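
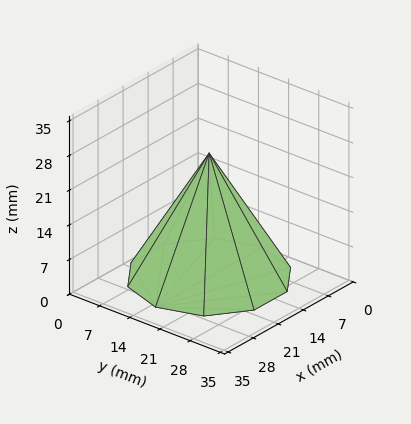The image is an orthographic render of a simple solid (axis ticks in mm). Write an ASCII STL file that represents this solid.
Reading the render: the shape is a regular 10-sided pyramid, base circumscribed radius ≈ 15 mm, apex at z ≈ 25 mm (dimensions read to the nearest mm from the axis ticks). For the STL, each face is triangulated and given an outward normal.

solid part
  facet normal 0.0000 0.0000 -1.0000
    outer loop
      vertex 19.64 29.27 0.00
      vertex 27.14 23.82 0.00
      vertex 30.00 15.00 0.00
    endloop
  endfacet
  facet normal 0.0000 0.0000 -1.0000
    outer loop
      vertex 10.36 29.27 0.00
      vertex 19.64 29.27 0.00
      vertex 30.00 15.00 0.00
    endloop
  endfacet
  facet normal 0.0000 0.0000 -1.0000
    outer loop
      vertex 2.86 23.82 0.00
      vertex 10.36 29.27 0.00
      vertex 30.00 15.00 0.00
    endloop
  endfacet
  facet normal 0.0000 0.0000 -1.0000
    outer loop
      vertex 0.00 15.00 0.00
      vertex 2.86 23.82 0.00
      vertex 30.00 15.00 0.00
    endloop
  endfacet
  facet normal 0.0000 0.0000 -1.0000
    outer loop
      vertex 2.86 6.18 0.00
      vertex 0.00 15.00 0.00
      vertex 30.00 15.00 0.00
    endloop
  endfacet
  facet normal 0.0000 0.0000 -1.0000
    outer loop
      vertex 10.36 0.73 0.00
      vertex 2.86 6.18 0.00
      vertex 30.00 15.00 0.00
    endloop
  endfacet
  facet normal 0.0000 0.0000 -1.0000
    outer loop
      vertex 19.64 0.73 0.00
      vertex 10.36 0.73 0.00
      vertex 30.00 15.00 0.00
    endloop
  endfacet
  facet normal 0.0000 0.0000 -1.0000
    outer loop
      vertex 27.14 6.18 0.00
      vertex 19.64 0.73 0.00
      vertex 30.00 15.00 0.00
    endloop
  endfacet
  facet normal 0.8262 0.2679 0.4957
    outer loop
      vertex 30.00 15.00 0.00
      vertex 27.14 23.82 0.00
      vertex 15.00 15.00 25.00
    endloop
  endfacet
  facet normal 0.5105 0.7026 0.4958
    outer loop
      vertex 27.14 23.82 0.00
      vertex 19.64 29.27 0.00
      vertex 15.00 15.00 25.00
    endloop
  endfacet
  facet normal 0.0000 0.8685 0.4957
    outer loop
      vertex 19.64 29.27 0.00
      vertex 10.36 29.27 0.00
      vertex 15.00 15.00 25.00
    endloop
  endfacet
  facet normal -0.5105 0.7026 0.4958
    outer loop
      vertex 10.36 29.27 0.00
      vertex 2.86 23.82 0.00
      vertex 15.00 15.00 25.00
    endloop
  endfacet
  facet normal -0.8262 0.2679 0.4957
    outer loop
      vertex 2.86 23.82 0.00
      vertex 0.00 15.00 0.00
      vertex 15.00 15.00 25.00
    endloop
  endfacet
  facet normal -0.8262 -0.2679 0.4957
    outer loop
      vertex 0.00 15.00 0.00
      vertex 2.86 6.18 0.00
      vertex 15.00 15.00 25.00
    endloop
  endfacet
  facet normal -0.5105 -0.7026 0.4958
    outer loop
      vertex 2.86 6.18 0.00
      vertex 10.36 0.73 0.00
      vertex 15.00 15.00 25.00
    endloop
  endfacet
  facet normal 0.0000 -0.8685 0.4957
    outer loop
      vertex 10.36 0.73 0.00
      vertex 19.64 0.73 0.00
      vertex 15.00 15.00 25.00
    endloop
  endfacet
  facet normal 0.5105 -0.7026 0.4958
    outer loop
      vertex 19.64 0.73 0.00
      vertex 27.14 6.18 0.00
      vertex 15.00 15.00 25.00
    endloop
  endfacet
  facet normal 0.8262 -0.2679 0.4957
    outer loop
      vertex 27.14 6.18 0.00
      vertex 30.00 15.00 0.00
      vertex 15.00 15.00 25.00
    endloop
  endfacet
endsolid part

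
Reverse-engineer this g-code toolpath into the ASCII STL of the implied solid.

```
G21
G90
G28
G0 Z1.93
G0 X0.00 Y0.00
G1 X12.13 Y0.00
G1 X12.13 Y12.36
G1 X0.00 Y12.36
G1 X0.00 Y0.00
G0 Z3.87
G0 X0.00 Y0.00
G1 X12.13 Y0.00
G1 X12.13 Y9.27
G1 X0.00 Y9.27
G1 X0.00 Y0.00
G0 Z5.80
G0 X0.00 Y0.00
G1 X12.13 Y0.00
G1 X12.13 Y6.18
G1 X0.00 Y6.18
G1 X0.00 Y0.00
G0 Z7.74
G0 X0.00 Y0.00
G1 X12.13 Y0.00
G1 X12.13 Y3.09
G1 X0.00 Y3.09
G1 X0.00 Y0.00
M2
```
solid part
  facet normal 0.0000 0.0000 -1.0000
    outer loop
      vertex 12.13 15.45 0.00
      vertex 12.13 0.00 0.00
      vertex 0.00 0.00 0.00
    endloop
  endfacet
  facet normal 0.0000 0.0000 -1.0000
    outer loop
      vertex 0.00 15.45 0.00
      vertex 12.13 15.45 0.00
      vertex 0.00 0.00 0.00
    endloop
  endfacet
  facet normal 0.0000 -1.0000 0.0000
    outer loop
      vertex 0.00 0.00 0.00
      vertex 12.13 0.00 0.00
      vertex 12.13 0.00 9.67
    endloop
  endfacet
  facet normal 0.0000 -1.0000 0.0000
    outer loop
      vertex 0.00 0.00 0.00
      vertex 12.13 0.00 9.67
      vertex 0.00 0.00 9.67
    endloop
  endfacet
  facet normal 0.0000 0.5305 0.8477
    outer loop
      vertex 0.00 0.00 9.67
      vertex 12.13 0.00 9.67
      vertex 12.13 15.45 0.00
    endloop
  endfacet
  facet normal 0.0000 0.5305 0.8477
    outer loop
      vertex 0.00 0.00 9.67
      vertex 12.13 15.45 0.00
      vertex 0.00 15.45 0.00
    endloop
  endfacet
  facet normal -1.0000 0.0000 0.0000
    outer loop
      vertex 0.00 0.00 9.67
      vertex 0.00 15.45 0.00
      vertex 0.00 0.00 0.00
    endloop
  endfacet
  facet normal 1.0000 0.0000 0.0000
    outer loop
      vertex 12.13 0.00 0.00
      vertex 12.13 15.45 0.00
      vertex 12.13 0.00 9.67
    endloop
  endfacet
endsolid part

The G0 Z moves step by Δz≈1.93 mm. The G1 loops shrink linearly with z, so the solid tapers from its base footprint up to z≈9.67. Closing with a flat bottom cap and the tapered top and triangulating gives 8 facets — a wedge (ramp): 12.1 × 15.4 mm base, rising to 9.67 mm along the y=0 edge and sloping linearly to z=0 at y=15.4.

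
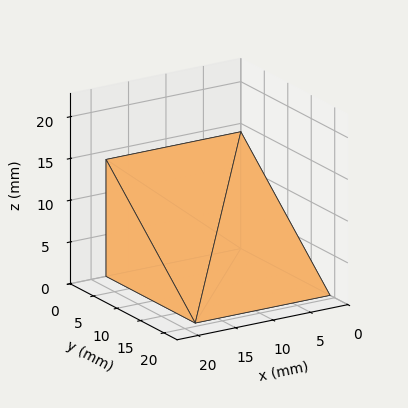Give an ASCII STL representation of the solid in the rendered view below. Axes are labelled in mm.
Reading the render: the shape is a wedge (ramp): 18 × 19 mm base, rising to 14 mm along the y=0 edge and sloping linearly to z=0 at y=19 (dimensions read to the nearest mm from the axis ticks). For the STL, each face is triangulated and given an outward normal.

solid part
  facet normal 0.0000 0.0000 -1.0000
    outer loop
      vertex 18.00 19.00 0.00
      vertex 18.00 0.00 0.00
      vertex 0.00 0.00 0.00
    endloop
  endfacet
  facet normal 0.0000 0.0000 -1.0000
    outer loop
      vertex 0.00 19.00 0.00
      vertex 18.00 19.00 0.00
      vertex 0.00 0.00 0.00
    endloop
  endfacet
  facet normal 0.0000 -1.0000 0.0000
    outer loop
      vertex 0.00 0.00 0.00
      vertex 18.00 0.00 0.00
      vertex 18.00 0.00 14.00
    endloop
  endfacet
  facet normal 0.0000 -1.0000 0.0000
    outer loop
      vertex 0.00 0.00 0.00
      vertex 18.00 0.00 14.00
      vertex 0.00 0.00 14.00
    endloop
  endfacet
  facet normal 0.0000 0.5932 0.8051
    outer loop
      vertex 0.00 0.00 14.00
      vertex 18.00 0.00 14.00
      vertex 18.00 19.00 0.00
    endloop
  endfacet
  facet normal 0.0000 0.5932 0.8051
    outer loop
      vertex 0.00 0.00 14.00
      vertex 18.00 19.00 0.00
      vertex 0.00 19.00 0.00
    endloop
  endfacet
  facet normal -1.0000 0.0000 0.0000
    outer loop
      vertex 0.00 0.00 14.00
      vertex 0.00 19.00 0.00
      vertex 0.00 0.00 0.00
    endloop
  endfacet
  facet normal 1.0000 0.0000 0.0000
    outer loop
      vertex 18.00 0.00 0.00
      vertex 18.00 19.00 0.00
      vertex 18.00 0.00 14.00
    endloop
  endfacet
endsolid part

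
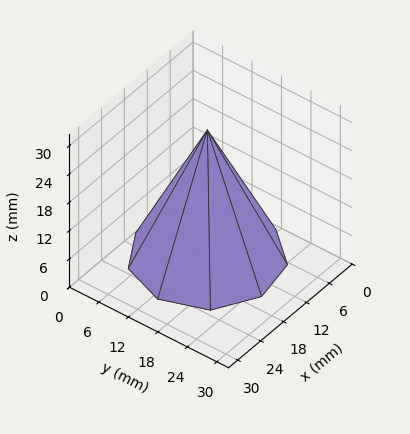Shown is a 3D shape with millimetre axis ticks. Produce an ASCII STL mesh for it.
Reading the render: the shape is a regular 9-sided pyramid, base circumscribed radius ≈ 13 mm, apex at z ≈ 27 mm (dimensions read to the nearest mm from the axis ticks). For the STL, each face is triangulated and given an outward normal.

solid part
  facet normal 0.0000 0.0000 -1.0000
    outer loop
      vertex 15.26 25.80 0.00
      vertex 22.96 21.36 0.00
      vertex 26.00 13.00 0.00
    endloop
  endfacet
  facet normal 0.0000 0.0000 -1.0000
    outer loop
      vertex 6.50 24.26 0.00
      vertex 15.26 25.80 0.00
      vertex 26.00 13.00 0.00
    endloop
  endfacet
  facet normal 0.0000 0.0000 -1.0000
    outer loop
      vertex 0.78 17.45 0.00
      vertex 6.50 24.26 0.00
      vertex 26.00 13.00 0.00
    endloop
  endfacet
  facet normal 0.0000 0.0000 -1.0000
    outer loop
      vertex 0.78 8.55 0.00
      vertex 0.78 17.45 0.00
      vertex 26.00 13.00 0.00
    endloop
  endfacet
  facet normal 0.0000 0.0000 -1.0000
    outer loop
      vertex 6.50 1.74 0.00
      vertex 0.78 8.55 0.00
      vertex 26.00 13.00 0.00
    endloop
  endfacet
  facet normal 0.0000 0.0000 -1.0000
    outer loop
      vertex 15.26 0.20 0.00
      vertex 6.50 1.74 0.00
      vertex 26.00 13.00 0.00
    endloop
  endfacet
  facet normal 0.0000 0.0000 -1.0000
    outer loop
      vertex 22.96 4.64 0.00
      vertex 15.26 0.20 0.00
      vertex 26.00 13.00 0.00
    endloop
  endfacet
  facet normal 0.8562 0.3114 0.4123
    outer loop
      vertex 26.00 13.00 0.00
      vertex 22.96 21.36 0.00
      vertex 13.00 13.00 27.00
    endloop
  endfacet
  facet normal 0.4551 0.7893 0.4123
    outer loop
      vertex 22.96 21.36 0.00
      vertex 15.26 25.80 0.00
      vertex 13.00 13.00 27.00
    endloop
  endfacet
  facet normal -0.1578 0.8973 0.4122
    outer loop
      vertex 15.26 25.80 0.00
      vertex 6.50 24.26 0.00
      vertex 13.00 13.00 27.00
    endloop
  endfacet
  facet normal -0.6976 0.5860 0.4123
    outer loop
      vertex 6.50 24.26 0.00
      vertex 0.78 17.45 0.00
      vertex 13.00 13.00 27.00
    endloop
  endfacet
  facet normal -0.9110 0.0000 0.4123
    outer loop
      vertex 0.78 17.45 0.00
      vertex 0.78 8.55 0.00
      vertex 13.00 13.00 27.00
    endloop
  endfacet
  facet normal -0.6976 -0.5860 0.4123
    outer loop
      vertex 0.78 8.55 0.00
      vertex 6.50 1.74 0.00
      vertex 13.00 13.00 27.00
    endloop
  endfacet
  facet normal -0.1578 -0.8973 0.4122
    outer loop
      vertex 6.50 1.74 0.00
      vertex 15.26 0.20 0.00
      vertex 13.00 13.00 27.00
    endloop
  endfacet
  facet normal 0.4551 -0.7893 0.4123
    outer loop
      vertex 15.26 0.20 0.00
      vertex 22.96 4.64 0.00
      vertex 13.00 13.00 27.00
    endloop
  endfacet
  facet normal 0.8562 -0.3114 0.4123
    outer loop
      vertex 22.96 4.64 0.00
      vertex 26.00 13.00 0.00
      vertex 13.00 13.00 27.00
    endloop
  endfacet
endsolid part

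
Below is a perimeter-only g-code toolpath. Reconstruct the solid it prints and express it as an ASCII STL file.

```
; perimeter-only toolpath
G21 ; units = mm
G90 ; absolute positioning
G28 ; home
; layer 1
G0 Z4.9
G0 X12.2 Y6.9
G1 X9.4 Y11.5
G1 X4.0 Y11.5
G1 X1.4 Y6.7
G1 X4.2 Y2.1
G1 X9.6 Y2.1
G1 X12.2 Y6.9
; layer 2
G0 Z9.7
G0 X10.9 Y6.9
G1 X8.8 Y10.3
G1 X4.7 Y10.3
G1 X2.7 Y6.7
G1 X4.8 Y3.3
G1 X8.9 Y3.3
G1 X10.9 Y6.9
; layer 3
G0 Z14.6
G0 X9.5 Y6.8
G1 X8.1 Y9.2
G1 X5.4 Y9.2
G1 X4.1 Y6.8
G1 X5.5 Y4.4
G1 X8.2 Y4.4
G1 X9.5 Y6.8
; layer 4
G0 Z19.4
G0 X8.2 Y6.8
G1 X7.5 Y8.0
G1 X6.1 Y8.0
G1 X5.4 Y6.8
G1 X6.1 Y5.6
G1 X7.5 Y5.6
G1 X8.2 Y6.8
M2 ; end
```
solid part
  facet normal 0.0000 0.0000 -1.0000
    outer loop
      vertex 3.3 12.7 0.0
      vertex 10.1 12.7 0.0
      vertex 13.6 6.9 0.0
    endloop
  endfacet
  facet normal 0.0000 0.0000 -1.0000
    outer loop
      vertex 0.0 6.7 0.0
      vertex 3.3 12.7 0.0
      vertex 13.6 6.9 0.0
    endloop
  endfacet
  facet normal 0.0000 0.0000 -1.0000
    outer loop
      vertex 3.5 0.9 0.0
      vertex 0.0 6.7 0.0
      vertex 13.6 6.9 0.0
    endloop
  endfacet
  facet normal 0.0000 0.0000 -1.0000
    outer loop
      vertex 10.3 0.9 0.0
      vertex 3.5 0.9 0.0
      vertex 13.6 6.9 0.0
    endloop
  endfacet
  facet normal 0.8322 0.5022 0.2350
    outer loop
      vertex 13.6 6.9 0.0
      vertex 10.1 12.7 0.0
      vertex 6.8 6.8 24.3
    endloop
  endfacet
  facet normal 0.0000 0.9718 0.2359
    outer loop
      vertex 10.1 12.7 0.0
      vertex 3.3 12.7 0.0
      vertex 6.8 6.8 24.3
    endloop
  endfacet
  facet normal -0.8514 0.4683 0.2363
    outer loop
      vertex 3.3 12.7 0.0
      vertex 0.0 6.7 0.0
      vertex 6.8 6.8 24.3
    endloop
  endfacet
  facet normal -0.8322 -0.5022 0.2350
    outer loop
      vertex 0.0 6.7 0.0
      vertex 3.5 0.9 0.0
      vertex 6.8 6.8 24.3
    endloop
  endfacet
  facet normal 0.0000 -0.9718 0.2359
    outer loop
      vertex 3.5 0.9 0.0
      vertex 10.3 0.9 0.0
      vertex 6.8 6.8 24.3
    endloop
  endfacet
  facet normal 0.8514 -0.4683 0.2363
    outer loop
      vertex 10.3 0.9 0.0
      vertex 13.6 6.9 0.0
      vertex 6.8 6.8 24.3
    endloop
  endfacet
endsolid part

The G0 Z moves step by Δz≈4.9 mm. The G1 loops shrink linearly with z, so the solid tapers from its base footprint up to z≈24.3. Closing with a flat bottom cap and the tapered top and triangulating gives 10 facets — a regular 6-sided pyramid, base circumscribed radius ≈ 6.8 mm, apex at z ≈ 24.3 mm.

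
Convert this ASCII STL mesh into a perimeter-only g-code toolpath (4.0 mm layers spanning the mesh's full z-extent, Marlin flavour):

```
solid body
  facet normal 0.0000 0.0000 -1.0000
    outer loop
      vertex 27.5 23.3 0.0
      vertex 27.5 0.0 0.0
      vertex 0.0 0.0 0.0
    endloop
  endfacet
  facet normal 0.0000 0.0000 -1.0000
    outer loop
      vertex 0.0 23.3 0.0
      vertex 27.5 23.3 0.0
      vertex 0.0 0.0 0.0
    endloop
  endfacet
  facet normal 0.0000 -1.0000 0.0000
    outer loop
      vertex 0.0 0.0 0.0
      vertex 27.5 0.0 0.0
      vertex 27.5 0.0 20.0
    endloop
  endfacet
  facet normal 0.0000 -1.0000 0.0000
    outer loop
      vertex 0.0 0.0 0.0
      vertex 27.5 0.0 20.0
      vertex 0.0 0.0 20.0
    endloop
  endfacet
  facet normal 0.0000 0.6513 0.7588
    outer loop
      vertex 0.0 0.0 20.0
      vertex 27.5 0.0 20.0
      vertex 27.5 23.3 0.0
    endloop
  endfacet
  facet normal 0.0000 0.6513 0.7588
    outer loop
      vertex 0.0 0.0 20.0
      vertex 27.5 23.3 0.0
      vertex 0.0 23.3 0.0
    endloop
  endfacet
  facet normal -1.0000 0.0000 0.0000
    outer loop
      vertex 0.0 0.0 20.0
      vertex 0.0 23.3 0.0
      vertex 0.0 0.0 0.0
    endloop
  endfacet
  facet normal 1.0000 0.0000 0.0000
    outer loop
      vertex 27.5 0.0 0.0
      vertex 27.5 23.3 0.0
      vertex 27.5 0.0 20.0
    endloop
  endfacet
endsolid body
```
; perimeter-only toolpath
G21 ; units = mm
G90 ; absolute positioning
G28 ; home
; layer 1
G0 Z4.0
G0 X0.0 Y0.0
G1 X27.5 Y0.0
G1 X27.5 Y18.6
G1 X0.0 Y18.6
G1 X0.0 Y0.0
; layer 2
G0 Z8.0
G0 X0.0 Y0.0
G1 X27.5 Y0.0
G1 X27.5 Y14.0
G1 X0.0 Y14.0
G1 X0.0 Y0.0
; layer 3
G0 Z12.0
G0 X0.0 Y0.0
G1 X27.5 Y0.0
G1 X27.5 Y9.3
G1 X0.0 Y9.3
G1 X0.0 Y0.0
; layer 4
G0 Z16.0
G0 X0.0 Y0.0
G1 X27.5 Y0.0
G1 X27.5 Y4.7
G1 X0.0 Y4.7
G1 X0.0 Y0.0
M2 ; end

The solid is a wedge (ramp): 27.5 × 23.3 mm base, rising to 20 mm along the y=0 edge and sloping linearly to z=0 at y=23.3. Slicing at Δz = 4.0 mm — 5 equal slices spanning the solid's height, so layer i sits at z = i·h/5 — gives 4 non-empty perimeters. Each is a 4-segment closed polygon; G0 lifts to the layer z and rapids to the start vertex, then G1 traces the edges. The cross-section shrinks linearly with z (the slice at the apex is degenerate and omitted).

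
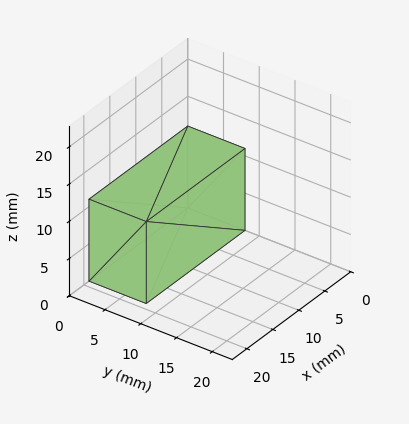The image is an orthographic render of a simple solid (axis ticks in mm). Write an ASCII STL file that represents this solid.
Reading the render: the shape is a rectangular box, roughly 19 × 8 mm footprint and 11 mm tall (dimensions read to the nearest mm from the axis ticks). For the STL, each face is triangulated and given an outward normal.

solid part
  facet normal 0.0000 0.0000 -1.0000
    outer loop
      vertex 19.0 8.0 0.0
      vertex 19.0 0.0 0.0
      vertex 0.0 0.0 0.0
    endloop
  endfacet
  facet normal 0.0000 0.0000 -1.0000
    outer loop
      vertex 0.0 8.0 0.0
      vertex 19.0 8.0 0.0
      vertex 0.0 0.0 0.0
    endloop
  endfacet
  facet normal 0.0000 0.0000 1.0000
    outer loop
      vertex 0.0 0.0 11.0
      vertex 19.0 0.0 11.0
      vertex 19.0 8.0 11.0
    endloop
  endfacet
  facet normal 0.0000 0.0000 1.0000
    outer loop
      vertex 0.0 0.0 11.0
      vertex 19.0 8.0 11.0
      vertex 0.0 8.0 11.0
    endloop
  endfacet
  facet normal 0.0000 -1.0000 0.0000
    outer loop
      vertex 0.0 0.0 0.0
      vertex 19.0 0.0 0.0
      vertex 19.0 0.0 11.0
    endloop
  endfacet
  facet normal 0.0000 -1.0000 0.0000
    outer loop
      vertex 0.0 0.0 0.0
      vertex 19.0 0.0 11.0
      vertex 0.0 0.0 11.0
    endloop
  endfacet
  facet normal 0.0000 1.0000 0.0000
    outer loop
      vertex 19.0 8.0 11.0
      vertex 19.0 8.0 0.0
      vertex 0.0 8.0 0.0
    endloop
  endfacet
  facet normal 0.0000 1.0000 0.0000
    outer loop
      vertex 0.0 8.0 11.0
      vertex 19.0 8.0 11.0
      vertex 0.0 8.0 0.0
    endloop
  endfacet
  facet normal -1.0000 0.0000 0.0000
    outer loop
      vertex 0.0 8.0 11.0
      vertex 0.0 8.0 0.0
      vertex 0.0 0.0 0.0
    endloop
  endfacet
  facet normal -1.0000 0.0000 0.0000
    outer loop
      vertex 0.0 0.0 11.0
      vertex 0.0 8.0 11.0
      vertex 0.0 0.0 0.0
    endloop
  endfacet
  facet normal 1.0000 0.0000 0.0000
    outer loop
      vertex 19.0 0.0 0.0
      vertex 19.0 8.0 0.0
      vertex 19.0 8.0 11.0
    endloop
  endfacet
  facet normal 1.0000 0.0000 0.0000
    outer loop
      vertex 19.0 0.0 0.0
      vertex 19.0 8.0 11.0
      vertex 19.0 0.0 11.0
    endloop
  endfacet
endsolid part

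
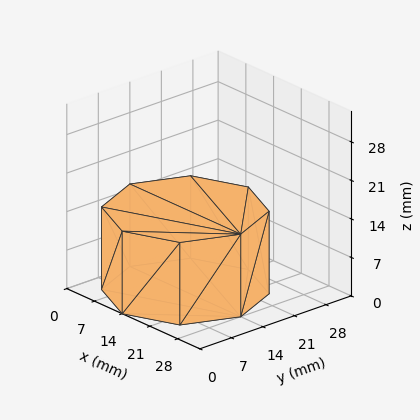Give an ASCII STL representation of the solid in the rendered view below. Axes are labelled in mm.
Reading the render: the shape is a regular 8-sided prism (a cylinder approximated with 8 flat sides), circumscribed radius ≈ 14 mm, height ≈ 15 mm (dimensions read to the nearest mm from the axis ticks). For the STL, each face is triangulated and given an outward normal.

solid part
  facet normal 0.0000 0.0000 -1.0000
    outer loop
      vertex 14.00 28.00 0.00
      vertex 23.90 23.90 0.00
      vertex 28.00 14.00 0.00
    endloop
  endfacet
  facet normal 0.0000 0.0000 -1.0000
    outer loop
      vertex 4.10 23.90 0.00
      vertex 14.00 28.00 0.00
      vertex 28.00 14.00 0.00
    endloop
  endfacet
  facet normal 0.0000 0.0000 -1.0000
    outer loop
      vertex 0.00 14.00 0.00
      vertex 4.10 23.90 0.00
      vertex 28.00 14.00 0.00
    endloop
  endfacet
  facet normal 0.0000 0.0000 -1.0000
    outer loop
      vertex 4.10 4.10 0.00
      vertex 0.00 14.00 0.00
      vertex 28.00 14.00 0.00
    endloop
  endfacet
  facet normal 0.0000 0.0000 -1.0000
    outer loop
      vertex 14.00 0.00 0.00
      vertex 4.10 4.10 0.00
      vertex 28.00 14.00 0.00
    endloop
  endfacet
  facet normal 0.0000 0.0000 -1.0000
    outer loop
      vertex 23.90 4.10 0.00
      vertex 14.00 0.00 0.00
      vertex 28.00 14.00 0.00
    endloop
  endfacet
  facet normal 0.0000 0.0000 1.0000
    outer loop
      vertex 28.00 14.00 15.00
      vertex 23.90 23.90 15.00
      vertex 14.00 28.00 15.00
    endloop
  endfacet
  facet normal 0.0000 0.0000 1.0000
    outer loop
      vertex 28.00 14.00 15.00
      vertex 14.00 28.00 15.00
      vertex 4.10 23.90 15.00
    endloop
  endfacet
  facet normal 0.0000 0.0000 1.0000
    outer loop
      vertex 28.00 14.00 15.00
      vertex 4.10 23.90 15.00
      vertex 0.00 14.00 15.00
    endloop
  endfacet
  facet normal 0.0000 0.0000 1.0000
    outer loop
      vertex 28.00 14.00 15.00
      vertex 0.00 14.00 15.00
      vertex 4.10 4.10 15.00
    endloop
  endfacet
  facet normal 0.0000 0.0000 1.0000
    outer loop
      vertex 28.00 14.00 15.00
      vertex 4.10 4.10 15.00
      vertex 14.00 0.00 15.00
    endloop
  endfacet
  facet normal 0.0000 0.0000 1.0000
    outer loop
      vertex 28.00 14.00 15.00
      vertex 14.00 0.00 15.00
      vertex 23.90 4.10 15.00
    endloop
  endfacet
  facet normal 0.9239 0.3826 0.0000
    outer loop
      vertex 28.00 14.00 0.00
      vertex 23.90 23.90 0.00
      vertex 23.90 23.90 15.00
    endloop
  endfacet
  facet normal 0.9239 0.3826 0.0000
    outer loop
      vertex 28.00 14.00 0.00
      vertex 23.90 23.90 15.00
      vertex 28.00 14.00 15.00
    endloop
  endfacet
  facet normal 0.3826 0.9239 0.0000
    outer loop
      vertex 23.90 23.90 0.00
      vertex 14.00 28.00 0.00
      vertex 14.00 28.00 15.00
    endloop
  endfacet
  facet normal 0.3826 0.9239 0.0000
    outer loop
      vertex 23.90 23.90 0.00
      vertex 14.00 28.00 15.00
      vertex 23.90 23.90 15.00
    endloop
  endfacet
  facet normal -0.3826 0.9239 0.0000
    outer loop
      vertex 14.00 28.00 0.00
      vertex 4.10 23.90 0.00
      vertex 4.10 23.90 15.00
    endloop
  endfacet
  facet normal -0.3826 0.9239 0.0000
    outer loop
      vertex 14.00 28.00 0.00
      vertex 4.10 23.90 15.00
      vertex 14.00 28.00 15.00
    endloop
  endfacet
  facet normal -0.9239 0.3826 0.0000
    outer loop
      vertex 4.10 23.90 0.00
      vertex 0.00 14.00 0.00
      vertex 0.00 14.00 15.00
    endloop
  endfacet
  facet normal -0.9239 0.3826 0.0000
    outer loop
      vertex 4.10 23.90 0.00
      vertex 0.00 14.00 15.00
      vertex 4.10 23.90 15.00
    endloop
  endfacet
  facet normal -0.9239 -0.3826 0.0000
    outer loop
      vertex 0.00 14.00 0.00
      vertex 4.10 4.10 0.00
      vertex 4.10 4.10 15.00
    endloop
  endfacet
  facet normal -0.9239 -0.3826 0.0000
    outer loop
      vertex 0.00 14.00 0.00
      vertex 4.10 4.10 15.00
      vertex 0.00 14.00 15.00
    endloop
  endfacet
  facet normal -0.3826 -0.9239 0.0000
    outer loop
      vertex 4.10 4.10 0.00
      vertex 14.00 0.00 0.00
      vertex 14.00 0.00 15.00
    endloop
  endfacet
  facet normal -0.3826 -0.9239 0.0000
    outer loop
      vertex 4.10 4.10 0.00
      vertex 14.00 0.00 15.00
      vertex 4.10 4.10 15.00
    endloop
  endfacet
  facet normal 0.3826 -0.9239 0.0000
    outer loop
      vertex 14.00 0.00 0.00
      vertex 23.90 4.10 0.00
      vertex 23.90 4.10 15.00
    endloop
  endfacet
  facet normal 0.3826 -0.9239 0.0000
    outer loop
      vertex 14.00 0.00 0.00
      vertex 23.90 4.10 15.00
      vertex 14.00 0.00 15.00
    endloop
  endfacet
  facet normal 0.9239 -0.3826 0.0000
    outer loop
      vertex 23.90 4.10 0.00
      vertex 28.00 14.00 0.00
      vertex 28.00 14.00 15.00
    endloop
  endfacet
  facet normal 0.9239 -0.3826 0.0000
    outer loop
      vertex 23.90 4.10 0.00
      vertex 28.00 14.00 15.00
      vertex 23.90 4.10 15.00
    endloop
  endfacet
endsolid part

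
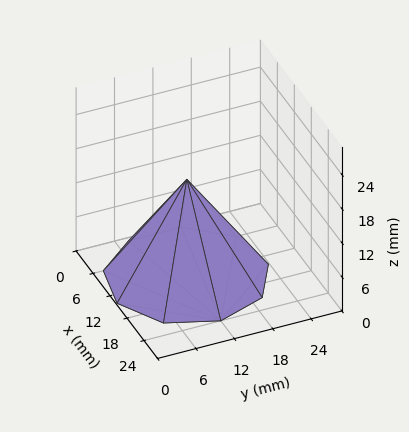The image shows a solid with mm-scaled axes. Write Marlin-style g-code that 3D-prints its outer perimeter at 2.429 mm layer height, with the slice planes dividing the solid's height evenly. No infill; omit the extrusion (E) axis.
Reading the render: the shape is a regular 9-sided pyramid, base circumscribed radius ≈ 12 mm, apex at z ≈ 17 mm (dimensions read to the nearest mm from the axis ticks). For the g-code, the solid's height is divided into equal slices at the stated Δz and each level perimeter traced with G1 moves after a G0 lift.

; perimeter-only toolpath
G21 ; units = mm
G90 ; absolute positioning
G28 ; home
; layer 1
G0 Z2.429
G0 X22.286 Y12.000
G1 X19.880 Y18.611
G1 X13.786 Y22.130
G1 X6.857 Y20.907
G1 X2.335 Y15.518
G1 X2.335 Y8.482
G1 X6.857 Y3.093
G1 X13.786 Y1.870
G1 X19.880 Y5.389
G1 X22.286 Y12.000
; layer 2
G0 Z4.857
G0 X20.571 Y12.000
G1 X18.566 Y17.509
G1 X13.489 Y20.441
G1 X7.714 Y19.423
G1 X3.946 Y14.931
G1 X3.946 Y9.069
G1 X7.714 Y4.577
G1 X13.489 Y3.559
G1 X18.566 Y6.491
G1 X20.571 Y12.000
; layer 3
G0 Z7.286
G0 X18.857 Y12.000
G1 X17.253 Y16.407
G1 X13.191 Y18.753
G1 X8.571 Y17.938
G1 X5.557 Y14.345
G1 X5.557 Y9.655
G1 X8.571 Y6.062
G1 X13.191 Y5.247
G1 X17.253 Y7.593
G1 X18.857 Y12.000
; layer 4
G0 Z9.714
G0 X17.143 Y12.000
G1 X15.940 Y15.306
G1 X12.893 Y17.065
G1 X9.429 Y16.454
G1 X7.167 Y13.759
G1 X7.167 Y10.241
G1 X9.429 Y7.546
G1 X12.893 Y6.935
G1 X15.940 Y8.694
G1 X17.143 Y12.000
; layer 5
G0 Z12.143
G0 X15.429 Y12.000
G1 X14.627 Y14.204
G1 X12.595 Y15.377
G1 X10.286 Y14.969
G1 X8.778 Y13.173
G1 X8.778 Y10.827
G1 X10.286 Y9.031
G1 X12.595 Y8.623
G1 X14.627 Y9.796
G1 X15.429 Y12.000
; layer 6
G0 Z14.571
G0 X13.714 Y12.000
G1 X13.313 Y13.102
G1 X12.298 Y13.688
G1 X11.143 Y13.485
G1 X10.389 Y12.586
G1 X10.389 Y11.414
G1 X11.143 Y10.515
G1 X12.298 Y10.312
G1 X13.313 Y10.898
G1 X13.714 Y12.000
M2 ; end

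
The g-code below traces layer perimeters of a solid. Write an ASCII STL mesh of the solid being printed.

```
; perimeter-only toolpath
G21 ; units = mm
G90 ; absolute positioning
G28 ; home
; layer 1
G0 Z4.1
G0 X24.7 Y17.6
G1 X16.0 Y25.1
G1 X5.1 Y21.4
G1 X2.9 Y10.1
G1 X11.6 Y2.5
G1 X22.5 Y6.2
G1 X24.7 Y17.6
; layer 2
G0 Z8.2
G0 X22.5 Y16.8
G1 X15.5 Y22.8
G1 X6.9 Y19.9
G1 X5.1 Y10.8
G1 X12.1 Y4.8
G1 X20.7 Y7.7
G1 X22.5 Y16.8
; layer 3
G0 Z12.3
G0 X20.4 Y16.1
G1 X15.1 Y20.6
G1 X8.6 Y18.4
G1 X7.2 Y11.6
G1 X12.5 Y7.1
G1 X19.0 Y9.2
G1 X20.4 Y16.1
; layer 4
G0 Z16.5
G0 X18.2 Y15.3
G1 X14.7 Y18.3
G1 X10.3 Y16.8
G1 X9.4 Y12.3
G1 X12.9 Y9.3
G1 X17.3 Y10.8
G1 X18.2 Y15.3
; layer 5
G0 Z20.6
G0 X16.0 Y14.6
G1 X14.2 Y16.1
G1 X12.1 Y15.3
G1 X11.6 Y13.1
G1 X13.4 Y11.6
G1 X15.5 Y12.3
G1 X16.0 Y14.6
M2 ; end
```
solid part
  facet normal 0.0000 0.0000 -1.0000
    outer loop
      vertex 3.4 22.9 0.0
      vertex 16.4 27.3 0.0
      vertex 26.9 18.3 0.0
    endloop
  endfacet
  facet normal 0.0000 0.0000 -1.0000
    outer loop
      vertex 0.7 9.3 0.0
      vertex 3.4 22.9 0.0
      vertex 26.9 18.3 0.0
    endloop
  endfacet
  facet normal 0.0000 0.0000 -1.0000
    outer loop
      vertex 11.2 0.3 0.0
      vertex 0.7 9.3 0.0
      vertex 26.9 18.3 0.0
    endloop
  endfacet
  facet normal 0.0000 0.0000 -1.0000
    outer loop
      vertex 24.2 4.7 0.0
      vertex 11.2 0.3 0.0
      vertex 26.9 18.3 0.0
    endloop
  endfacet
  facet normal 0.5859 0.6836 0.4353
    outer loop
      vertex 26.9 18.3 0.0
      vertex 16.4 27.3 0.0
      vertex 13.8 13.8 24.7
    endloop
  endfacet
  facet normal -0.2886 0.8526 0.4356
    outer loop
      vertex 16.4 27.3 0.0
      vertex 3.4 22.9 0.0
      vertex 13.8 13.8 24.7
    endloop
  endfacet
  facet normal -0.8826 0.1752 0.4362
    outer loop
      vertex 3.4 22.9 0.0
      vertex 0.7 9.3 0.0
      vertex 13.8 13.8 24.7
    endloop
  endfacet
  facet normal -0.5859 -0.6836 0.4353
    outer loop
      vertex 0.7 9.3 0.0
      vertex 11.2 0.3 0.0
      vertex 13.8 13.8 24.7
    endloop
  endfacet
  facet normal 0.2886 -0.8526 0.4356
    outer loop
      vertex 11.2 0.3 0.0
      vertex 24.2 4.7 0.0
      vertex 13.8 13.8 24.7
    endloop
  endfacet
  facet normal 0.8826 -0.1752 0.4362
    outer loop
      vertex 24.2 4.7 0.0
      vertex 26.9 18.3 0.0
      vertex 13.8 13.8 24.7
    endloop
  endfacet
endsolid part

The G0 Z moves step by Δz≈4.1 mm. The G1 loops shrink linearly with z, so the solid tapers from its base footprint up to z≈24.7. Closing with a flat bottom cap and the tapered top and triangulating gives 10 facets — a regular 6-sided pyramid, base circumscribed radius ≈ 13.8 mm, apex at z ≈ 24.7 mm.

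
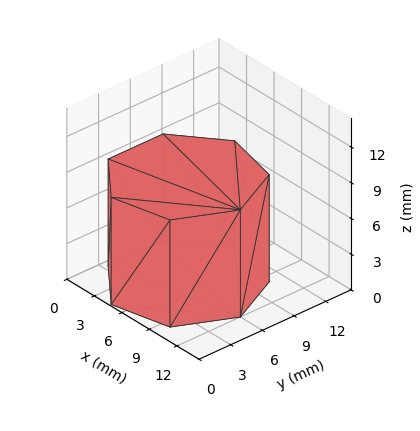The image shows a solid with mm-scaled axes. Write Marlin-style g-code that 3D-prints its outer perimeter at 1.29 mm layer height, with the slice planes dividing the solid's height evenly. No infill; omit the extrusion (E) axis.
Reading the render: the shape is a regular 7-sided prism (a cylinder approximated with 7 flat sides), circumscribed radius ≈ 6 mm, height ≈ 9 mm (dimensions read to the nearest mm from the axis ticks). For the g-code, the solid's height is divided into equal slices at the stated Δz and each level perimeter traced with G1 moves after a G0 lift.

; perimeter-only toolpath
G21 ; units = mm
G90 ; absolute positioning
G28 ; home
; layer 1
G0 Z1.29
G0 X12.00 Y6.00
G1 X9.74 Y10.69
G1 X4.66 Y11.85
G1 X0.59 Y8.60
G1 X0.59 Y3.40
G1 X4.66 Y0.15
G1 X9.74 Y1.31
G1 X12.00 Y6.00
; layer 2
G0 Z2.57
G0 X12.00 Y6.00
G1 X9.74 Y10.69
G1 X4.66 Y11.85
G1 X0.59 Y8.60
G1 X0.59 Y3.40
G1 X4.66 Y0.15
G1 X9.74 Y1.31
G1 X12.00 Y6.00
; layer 3
G0 Z3.86
G0 X12.00 Y6.00
G1 X9.74 Y10.69
G1 X4.66 Y11.85
G1 X0.59 Y8.60
G1 X0.59 Y3.40
G1 X4.66 Y0.15
G1 X9.74 Y1.31
G1 X12.00 Y6.00
; layer 4
G0 Z5.14
G0 X12.00 Y6.00
G1 X9.74 Y10.69
G1 X4.66 Y11.85
G1 X0.59 Y8.60
G1 X0.59 Y3.40
G1 X4.66 Y0.15
G1 X9.74 Y1.31
G1 X12.00 Y6.00
; layer 5
G0 Z6.43
G0 X12.00 Y6.00
G1 X9.74 Y10.69
G1 X4.66 Y11.85
G1 X0.59 Y8.60
G1 X0.59 Y3.40
G1 X4.66 Y0.15
G1 X9.74 Y1.31
G1 X12.00 Y6.00
; layer 6
G0 Z7.71
G0 X12.00 Y6.00
G1 X9.74 Y10.69
G1 X4.66 Y11.85
G1 X0.59 Y8.60
G1 X0.59 Y3.40
G1 X4.66 Y0.15
G1 X9.74 Y1.31
G1 X12.00 Y6.00
; layer 7
G0 Z9.00
G0 X12.00 Y6.00
G1 X9.74 Y10.69
G1 X4.66 Y11.85
G1 X0.59 Y8.60
G1 X0.59 Y3.40
G1 X4.66 Y0.15
G1 X9.74 Y1.31
G1 X12.00 Y6.00
M2 ; end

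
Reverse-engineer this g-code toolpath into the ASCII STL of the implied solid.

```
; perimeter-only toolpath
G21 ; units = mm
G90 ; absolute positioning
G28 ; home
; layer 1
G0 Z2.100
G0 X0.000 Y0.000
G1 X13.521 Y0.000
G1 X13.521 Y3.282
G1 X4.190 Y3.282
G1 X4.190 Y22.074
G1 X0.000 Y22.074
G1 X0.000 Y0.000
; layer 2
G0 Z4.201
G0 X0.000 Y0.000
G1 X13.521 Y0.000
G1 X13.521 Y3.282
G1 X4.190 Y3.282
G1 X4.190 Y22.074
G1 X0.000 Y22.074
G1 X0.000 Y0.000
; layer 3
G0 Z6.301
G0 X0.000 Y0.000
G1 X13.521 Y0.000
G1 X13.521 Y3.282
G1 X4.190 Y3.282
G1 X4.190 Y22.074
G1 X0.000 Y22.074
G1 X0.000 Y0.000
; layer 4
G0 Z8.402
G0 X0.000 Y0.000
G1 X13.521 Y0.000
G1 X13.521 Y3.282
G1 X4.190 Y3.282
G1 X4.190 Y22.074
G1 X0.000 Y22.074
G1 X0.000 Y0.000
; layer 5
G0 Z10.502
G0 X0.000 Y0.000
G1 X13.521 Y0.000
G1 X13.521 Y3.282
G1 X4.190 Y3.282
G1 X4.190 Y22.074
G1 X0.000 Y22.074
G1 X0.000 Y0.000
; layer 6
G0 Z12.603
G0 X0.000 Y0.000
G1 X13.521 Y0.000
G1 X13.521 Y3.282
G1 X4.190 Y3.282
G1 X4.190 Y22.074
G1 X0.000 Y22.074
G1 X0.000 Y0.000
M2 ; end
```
solid part
  facet normal 0.0000 0.0000 -1.0000
    outer loop
      vertex 13.521 3.282 0.000
      vertex 13.521 0.000 0.000
      vertex 0.000 0.000 0.000
    endloop
  endfacet
  facet normal 0.0000 0.0000 -1.0000
    outer loop
      vertex 4.190 3.282 0.000
      vertex 13.521 3.282 0.000
      vertex 0.000 0.000 0.000
    endloop
  endfacet
  facet normal 0.0000 0.0000 -1.0000
    outer loop
      vertex 4.190 22.074 0.000
      vertex 4.190 3.282 0.000
      vertex 0.000 0.000 0.000
    endloop
  endfacet
  facet normal 0.0000 0.0000 -1.0000
    outer loop
      vertex 0.000 22.074 0.000
      vertex 4.190 22.074 0.000
      vertex 0.000 0.000 0.000
    endloop
  endfacet
  facet normal 0.0000 0.0000 1.0000
    outer loop
      vertex 0.000 0.000 12.603
      vertex 13.521 0.000 12.603
      vertex 13.521 3.282 12.603
    endloop
  endfacet
  facet normal 0.0000 0.0000 1.0000
    outer loop
      vertex 0.000 0.000 12.603
      vertex 13.521 3.282 12.603
      vertex 4.190 3.282 12.603
    endloop
  endfacet
  facet normal 0.0000 0.0000 1.0000
    outer loop
      vertex 0.000 0.000 12.603
      vertex 4.190 3.282 12.603
      vertex 4.190 22.074 12.603
    endloop
  endfacet
  facet normal 0.0000 0.0000 1.0000
    outer loop
      vertex 0.000 0.000 12.603
      vertex 4.190 22.074 12.603
      vertex 0.000 22.074 12.603
    endloop
  endfacet
  facet normal 0.0000 -1.0000 0.0000
    outer loop
      vertex 0.000 0.000 0.000
      vertex 13.521 0.000 0.000
      vertex 13.521 0.000 12.603
    endloop
  endfacet
  facet normal 0.0000 -1.0000 0.0000
    outer loop
      vertex 0.000 0.000 0.000
      vertex 13.521 0.000 12.603
      vertex 0.000 0.000 12.603
    endloop
  endfacet
  facet normal 1.0000 0.0000 0.0000
    outer loop
      vertex 13.521 0.000 0.000
      vertex 13.521 3.282 0.000
      vertex 13.521 3.282 12.603
    endloop
  endfacet
  facet normal 1.0000 0.0000 0.0000
    outer loop
      vertex 13.521 0.000 0.000
      vertex 13.521 3.282 12.603
      vertex 13.521 0.000 12.603
    endloop
  endfacet
  facet normal 0.0000 1.0000 0.0000
    outer loop
      vertex 13.521 3.282 0.000
      vertex 4.190 3.282 0.000
      vertex 4.190 3.282 12.603
    endloop
  endfacet
  facet normal 0.0000 1.0000 0.0000
    outer loop
      vertex 13.521 3.282 0.000
      vertex 4.190 3.282 12.603
      vertex 13.521 3.282 12.603
    endloop
  endfacet
  facet normal 1.0000 0.0000 0.0000
    outer loop
      vertex 4.190 3.282 0.000
      vertex 4.190 22.074 0.000
      vertex 4.190 22.074 12.603
    endloop
  endfacet
  facet normal 1.0000 0.0000 0.0000
    outer loop
      vertex 4.190 3.282 0.000
      vertex 4.190 22.074 12.603
      vertex 4.190 3.282 12.603
    endloop
  endfacet
  facet normal 0.0000 1.0000 0.0000
    outer loop
      vertex 4.190 22.074 0.000
      vertex 0.000 22.074 0.000
      vertex 0.000 22.074 12.603
    endloop
  endfacet
  facet normal 0.0000 1.0000 0.0000
    outer loop
      vertex 4.190 22.074 0.000
      vertex 0.000 22.074 12.603
      vertex 4.190 22.074 12.603
    endloop
  endfacet
  facet normal -1.0000 0.0000 0.0000
    outer loop
      vertex 0.000 22.074 0.000
      vertex 0.000 0.000 0.000
      vertex 0.000 0.000 12.603
    endloop
  endfacet
  facet normal -1.0000 0.0000 0.0000
    outer loop
      vertex 0.000 22.074 0.000
      vertex 0.000 0.000 12.603
      vertex 0.000 22.074 12.603
    endloop
  endfacet
endsolid part

The G0 Z moves step by Δz≈2.100 mm. Every layer's G1 loop is the same polygon, so the solid is a straight extrusion of it from z=0 to z≈12.6. Closing with flat bottom and top caps and triangulating gives 20 facets — an L-shaped prism: outer 13.5 × 22.1 mm, arm thicknesses ≈ 3.28 mm (horizontal) and 4.19 mm (vertical), extruded 12.6 mm in z.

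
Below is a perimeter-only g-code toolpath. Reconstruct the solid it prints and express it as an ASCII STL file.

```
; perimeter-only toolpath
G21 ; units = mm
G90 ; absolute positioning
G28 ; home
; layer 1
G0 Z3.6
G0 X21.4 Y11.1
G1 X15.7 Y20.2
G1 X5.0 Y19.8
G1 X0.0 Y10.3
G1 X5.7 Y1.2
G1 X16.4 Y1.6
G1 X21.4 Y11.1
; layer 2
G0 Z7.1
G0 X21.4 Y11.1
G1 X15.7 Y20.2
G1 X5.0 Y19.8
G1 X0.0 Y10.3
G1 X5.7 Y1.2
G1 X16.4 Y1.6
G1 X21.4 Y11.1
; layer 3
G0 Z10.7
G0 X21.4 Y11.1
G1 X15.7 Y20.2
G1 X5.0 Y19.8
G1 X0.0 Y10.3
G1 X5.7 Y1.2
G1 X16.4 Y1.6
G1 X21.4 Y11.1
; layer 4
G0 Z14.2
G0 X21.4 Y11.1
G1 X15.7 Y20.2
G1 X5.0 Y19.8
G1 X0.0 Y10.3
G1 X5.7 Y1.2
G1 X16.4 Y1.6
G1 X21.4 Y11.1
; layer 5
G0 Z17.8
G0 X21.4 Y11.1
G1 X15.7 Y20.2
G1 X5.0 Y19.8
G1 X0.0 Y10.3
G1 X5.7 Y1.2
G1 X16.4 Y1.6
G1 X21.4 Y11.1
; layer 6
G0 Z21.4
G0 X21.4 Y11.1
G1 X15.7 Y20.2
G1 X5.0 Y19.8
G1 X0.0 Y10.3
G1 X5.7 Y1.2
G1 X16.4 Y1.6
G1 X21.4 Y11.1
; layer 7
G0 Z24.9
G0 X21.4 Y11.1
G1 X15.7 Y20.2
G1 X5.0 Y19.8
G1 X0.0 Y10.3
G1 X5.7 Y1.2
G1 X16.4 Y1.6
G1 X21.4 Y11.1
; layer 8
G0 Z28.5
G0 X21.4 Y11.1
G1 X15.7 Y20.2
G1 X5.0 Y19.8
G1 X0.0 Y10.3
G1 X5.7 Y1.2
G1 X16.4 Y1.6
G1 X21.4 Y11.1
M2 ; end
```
solid part
  facet normal 0.0000 0.0000 -1.0000
    outer loop
      vertex 5.0 19.8 0.0
      vertex 15.7 20.2 0.0
      vertex 21.4 11.1 0.0
    endloop
  endfacet
  facet normal 0.0000 0.0000 -1.0000
    outer loop
      vertex 0.0 10.3 0.0
      vertex 5.0 19.8 0.0
      vertex 21.4 11.1 0.0
    endloop
  endfacet
  facet normal 0.0000 0.0000 -1.0000
    outer loop
      vertex 5.7 1.2 0.0
      vertex 0.0 10.3 0.0
      vertex 21.4 11.1 0.0
    endloop
  endfacet
  facet normal 0.0000 0.0000 -1.0000
    outer loop
      vertex 16.4 1.6 0.0
      vertex 5.7 1.2 0.0
      vertex 21.4 11.1 0.0
    endloop
  endfacet
  facet normal 0.0000 0.0000 1.0000
    outer loop
      vertex 21.4 11.1 28.5
      vertex 15.7 20.2 28.5
      vertex 5.0 19.8 28.5
    endloop
  endfacet
  facet normal 0.0000 0.0000 1.0000
    outer loop
      vertex 21.4 11.1 28.5
      vertex 5.0 19.8 28.5
      vertex 0.0 10.3 28.5
    endloop
  endfacet
  facet normal 0.0000 0.0000 1.0000
    outer loop
      vertex 21.4 11.1 28.5
      vertex 0.0 10.3 28.5
      vertex 5.7 1.2 28.5
    endloop
  endfacet
  facet normal 0.0000 0.0000 1.0000
    outer loop
      vertex 21.4 11.1 28.5
      vertex 5.7 1.2 28.5
      vertex 16.4 1.6 28.5
    endloop
  endfacet
  facet normal 0.8475 0.5308 0.0000
    outer loop
      vertex 21.4 11.1 0.0
      vertex 15.7 20.2 0.0
      vertex 15.7 20.2 28.5
    endloop
  endfacet
  facet normal 0.8475 0.5308 0.0000
    outer loop
      vertex 21.4 11.1 0.0
      vertex 15.7 20.2 28.5
      vertex 21.4 11.1 28.5
    endloop
  endfacet
  facet normal -0.0374 0.9993 0.0000
    outer loop
      vertex 15.7 20.2 0.0
      vertex 5.0 19.8 0.0
      vertex 5.0 19.8 28.5
    endloop
  endfacet
  facet normal -0.0374 0.9993 0.0000
    outer loop
      vertex 15.7 20.2 0.0
      vertex 5.0 19.8 28.5
      vertex 15.7 20.2 28.5
    endloop
  endfacet
  facet normal -0.8849 0.4657 0.0000
    outer loop
      vertex 5.0 19.8 0.0
      vertex 0.0 10.3 0.0
      vertex 0.0 10.3 28.5
    endloop
  endfacet
  facet normal -0.8849 0.4657 0.0000
    outer loop
      vertex 5.0 19.8 0.0
      vertex 0.0 10.3 28.5
      vertex 5.0 19.8 28.5
    endloop
  endfacet
  facet normal -0.8475 -0.5308 0.0000
    outer loop
      vertex 0.0 10.3 0.0
      vertex 5.7 1.2 0.0
      vertex 5.7 1.2 28.5
    endloop
  endfacet
  facet normal -0.8475 -0.5308 0.0000
    outer loop
      vertex 0.0 10.3 0.0
      vertex 5.7 1.2 28.5
      vertex 0.0 10.3 28.5
    endloop
  endfacet
  facet normal 0.0374 -0.9993 0.0000
    outer loop
      vertex 5.7 1.2 0.0
      vertex 16.4 1.6 0.0
      vertex 16.4 1.6 28.5
    endloop
  endfacet
  facet normal 0.0374 -0.9993 0.0000
    outer loop
      vertex 5.7 1.2 0.0
      vertex 16.4 1.6 28.5
      vertex 5.7 1.2 28.5
    endloop
  endfacet
  facet normal 0.8849 -0.4657 0.0000
    outer loop
      vertex 16.4 1.6 0.0
      vertex 21.4 11.1 0.0
      vertex 21.4 11.1 28.5
    endloop
  endfacet
  facet normal 0.8849 -0.4657 0.0000
    outer loop
      vertex 16.4 1.6 0.0
      vertex 21.4 11.1 28.5
      vertex 16.4 1.6 28.5
    endloop
  endfacet
endsolid part

The G0 Z moves step by Δz≈3.6 mm. Every layer's G1 loop is the same polygon, so the solid is a straight extrusion of it from z=0 to z≈28.5. Closing with flat bottom and top caps and triangulating gives 20 facets — a regular 6-sided prism (a cylinder approximated with 6 flat sides), circumscribed radius ≈ 10.7 mm, height ≈ 28.5 mm.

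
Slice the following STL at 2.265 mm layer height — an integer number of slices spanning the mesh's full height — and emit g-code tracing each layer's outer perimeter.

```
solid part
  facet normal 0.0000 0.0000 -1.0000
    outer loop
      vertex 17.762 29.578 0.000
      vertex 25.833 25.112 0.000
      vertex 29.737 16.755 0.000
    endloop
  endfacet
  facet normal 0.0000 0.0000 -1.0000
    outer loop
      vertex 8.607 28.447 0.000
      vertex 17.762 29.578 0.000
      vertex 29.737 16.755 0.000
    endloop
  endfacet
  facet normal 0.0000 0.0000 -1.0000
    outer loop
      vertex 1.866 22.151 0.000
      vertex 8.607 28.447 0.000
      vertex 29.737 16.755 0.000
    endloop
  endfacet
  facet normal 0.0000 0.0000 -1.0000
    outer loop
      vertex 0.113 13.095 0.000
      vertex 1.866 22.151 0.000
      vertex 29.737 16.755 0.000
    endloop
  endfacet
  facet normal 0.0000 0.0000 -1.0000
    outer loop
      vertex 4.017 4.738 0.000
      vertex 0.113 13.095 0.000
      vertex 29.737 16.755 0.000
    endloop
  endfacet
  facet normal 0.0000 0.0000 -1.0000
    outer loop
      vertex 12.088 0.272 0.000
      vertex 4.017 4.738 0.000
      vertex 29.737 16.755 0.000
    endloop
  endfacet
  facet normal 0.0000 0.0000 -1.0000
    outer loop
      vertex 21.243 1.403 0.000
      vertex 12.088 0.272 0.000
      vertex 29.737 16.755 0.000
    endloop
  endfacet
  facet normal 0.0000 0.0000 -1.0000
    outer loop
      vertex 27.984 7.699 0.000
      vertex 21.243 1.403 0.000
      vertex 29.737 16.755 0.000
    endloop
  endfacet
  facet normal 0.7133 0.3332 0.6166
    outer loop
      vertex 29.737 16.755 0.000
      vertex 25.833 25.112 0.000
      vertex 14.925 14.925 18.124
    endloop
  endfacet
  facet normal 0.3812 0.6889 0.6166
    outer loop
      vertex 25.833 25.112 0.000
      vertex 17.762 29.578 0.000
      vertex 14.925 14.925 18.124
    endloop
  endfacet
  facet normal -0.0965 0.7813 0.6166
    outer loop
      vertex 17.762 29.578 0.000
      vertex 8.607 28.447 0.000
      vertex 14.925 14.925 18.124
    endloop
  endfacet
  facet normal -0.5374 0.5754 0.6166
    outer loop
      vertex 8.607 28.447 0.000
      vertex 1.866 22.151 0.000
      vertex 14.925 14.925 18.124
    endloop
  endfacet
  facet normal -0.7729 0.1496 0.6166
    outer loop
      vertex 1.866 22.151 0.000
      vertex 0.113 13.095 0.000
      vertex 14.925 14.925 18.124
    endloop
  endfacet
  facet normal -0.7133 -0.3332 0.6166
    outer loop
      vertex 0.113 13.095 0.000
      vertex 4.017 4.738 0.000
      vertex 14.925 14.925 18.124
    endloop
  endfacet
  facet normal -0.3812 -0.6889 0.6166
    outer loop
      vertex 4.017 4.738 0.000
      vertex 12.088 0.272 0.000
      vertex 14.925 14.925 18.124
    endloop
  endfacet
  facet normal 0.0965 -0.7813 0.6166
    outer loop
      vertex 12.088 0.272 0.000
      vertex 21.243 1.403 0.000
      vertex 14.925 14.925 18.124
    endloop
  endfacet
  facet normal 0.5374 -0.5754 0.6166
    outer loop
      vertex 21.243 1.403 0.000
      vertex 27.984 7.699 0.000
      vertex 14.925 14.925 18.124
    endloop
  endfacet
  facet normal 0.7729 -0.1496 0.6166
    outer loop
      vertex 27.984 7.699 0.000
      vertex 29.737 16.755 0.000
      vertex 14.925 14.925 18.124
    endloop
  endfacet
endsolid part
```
; perimeter-only toolpath
G21 ; units = mm
G90 ; absolute positioning
G28 ; home
; layer 1
G0 Z2.265
G0 X27.886 Y16.526
G1 X24.470 Y23.839
G1 X17.407 Y27.746
G1 X9.397 Y26.757
G1 X3.498 Y21.248
G1 X1.965 Y13.324
G1 X5.381 Y6.011
G1 X12.443 Y2.104
G1 X20.453 Y3.093
G1 X26.352 Y8.602
G1 X27.886 Y16.526
; layer 2
G0 Z4.531
G0 X26.034 Y16.297
G1 X23.106 Y22.565
G1 X17.053 Y25.915
G1 X10.186 Y25.066
G1 X5.131 Y20.345
G1 X3.816 Y13.553
G1 X6.744 Y7.285
G1 X12.797 Y3.935
G1 X19.663 Y4.784
G1 X24.719 Y9.506
G1 X26.034 Y16.297
; layer 3
G0 Z6.796
G0 X24.183 Y16.069
G1 X21.742 Y21.292
G1 X16.698 Y24.083
G1 X10.976 Y23.376
G1 X6.763 Y19.441
G1 X5.668 Y13.781
G1 X8.108 Y8.558
G1 X13.152 Y5.767
G1 X18.874 Y6.474
G1 X23.087 Y10.409
G1 X24.183 Y16.069
; layer 4
G0 Z9.062
G0 X22.331 Y15.840
G1 X20.379 Y20.018
G1 X16.343 Y22.252
G1 X11.766 Y21.686
G1 X8.396 Y18.538
G1 X7.519 Y14.010
G1 X9.471 Y9.832
G1 X13.506 Y7.599
G1 X18.084 Y8.164
G1 X21.455 Y11.312
G1 X22.331 Y15.840
; layer 5
G0 Z11.327
G0 X20.480 Y15.611
G1 X19.015 Y18.745
G1 X15.989 Y20.420
G1 X12.556 Y19.996
G1 X10.028 Y17.635
G1 X9.370 Y14.239
G1 X10.835 Y11.105
G1 X13.861 Y9.430
G1 X17.294 Y9.854
G1 X19.822 Y12.215
G1 X20.480 Y15.611
; layer 6
G0 Z13.593
G0 X18.628 Y15.383
G1 X17.652 Y17.472
G1 X15.634 Y18.588
G1 X13.346 Y18.306
G1 X11.660 Y16.732
G1 X11.222 Y14.468
G1 X12.198 Y12.378
G1 X14.216 Y11.262
G1 X16.505 Y11.545
G1 X18.190 Y13.119
G1 X18.628 Y15.383
; layer 7
G0 Z15.858
G0 X16.777 Y15.154
G1 X16.288 Y16.198
G1 X15.280 Y16.757
G1 X14.135 Y16.615
G1 X13.293 Y15.828
G1 X13.074 Y14.696
G1 X13.562 Y13.652
G1 X14.570 Y13.093
G1 X15.715 Y13.235
G1 X16.557 Y14.022
G1 X16.777 Y15.154
M2 ; end

The solid is a regular 10-sided pyramid, base circumscribed radius ≈ 14.9 mm, apex at z ≈ 18.1 mm. Slicing at Δz = 2.265 mm — 8 equal slices spanning the solid's height, so layer i sits at z = i·h/8 — gives 7 non-empty perimeters. Each is a 10-segment closed polygon; G0 lifts to the layer z and rapids to the start vertex, then G1 traces the edges. The cross-section shrinks linearly with z (the slice at the apex is degenerate and omitted).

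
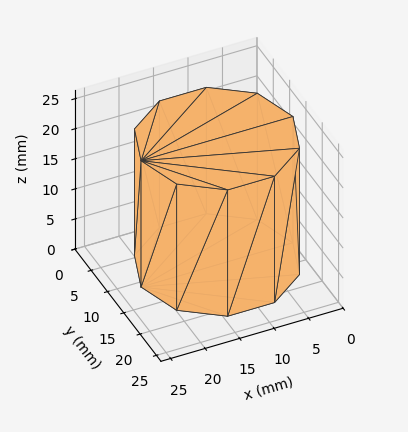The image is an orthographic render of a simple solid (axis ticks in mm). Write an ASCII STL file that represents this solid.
Reading the render: the shape is a regular 10-sided prism (a cylinder approximated with 10 flat sides), circumscribed radius ≈ 11 mm, height ≈ 21 mm (dimensions read to the nearest mm from the axis ticks). For the STL, each face is triangulated and given an outward normal.

solid part
  facet normal 0.0000 0.0000 -1.0000
    outer loop
      vertex 14.40 21.46 0.00
      vertex 19.90 17.47 0.00
      vertex 22.00 11.00 0.00
    endloop
  endfacet
  facet normal 0.0000 0.0000 -1.0000
    outer loop
      vertex 7.60 21.46 0.00
      vertex 14.40 21.46 0.00
      vertex 22.00 11.00 0.00
    endloop
  endfacet
  facet normal 0.0000 0.0000 -1.0000
    outer loop
      vertex 2.10 17.47 0.00
      vertex 7.60 21.46 0.00
      vertex 22.00 11.00 0.00
    endloop
  endfacet
  facet normal 0.0000 0.0000 -1.0000
    outer loop
      vertex 0.00 11.00 0.00
      vertex 2.10 17.47 0.00
      vertex 22.00 11.00 0.00
    endloop
  endfacet
  facet normal 0.0000 0.0000 -1.0000
    outer loop
      vertex 2.10 4.53 0.00
      vertex 0.00 11.00 0.00
      vertex 22.00 11.00 0.00
    endloop
  endfacet
  facet normal 0.0000 0.0000 -1.0000
    outer loop
      vertex 7.60 0.54 0.00
      vertex 2.10 4.53 0.00
      vertex 22.00 11.00 0.00
    endloop
  endfacet
  facet normal 0.0000 0.0000 -1.0000
    outer loop
      vertex 14.40 0.54 0.00
      vertex 7.60 0.54 0.00
      vertex 22.00 11.00 0.00
    endloop
  endfacet
  facet normal 0.0000 0.0000 -1.0000
    outer loop
      vertex 19.90 4.53 0.00
      vertex 14.40 0.54 0.00
      vertex 22.00 11.00 0.00
    endloop
  endfacet
  facet normal 0.0000 0.0000 1.0000
    outer loop
      vertex 22.00 11.00 21.00
      vertex 19.90 17.47 21.00
      vertex 14.40 21.46 21.00
    endloop
  endfacet
  facet normal 0.0000 0.0000 1.0000
    outer loop
      vertex 22.00 11.00 21.00
      vertex 14.40 21.46 21.00
      vertex 7.60 21.46 21.00
    endloop
  endfacet
  facet normal 0.0000 0.0000 1.0000
    outer loop
      vertex 22.00 11.00 21.00
      vertex 7.60 21.46 21.00
      vertex 2.10 17.47 21.00
    endloop
  endfacet
  facet normal 0.0000 0.0000 1.0000
    outer loop
      vertex 22.00 11.00 21.00
      vertex 2.10 17.47 21.00
      vertex 0.00 11.00 21.00
    endloop
  endfacet
  facet normal 0.0000 0.0000 1.0000
    outer loop
      vertex 22.00 11.00 21.00
      vertex 0.00 11.00 21.00
      vertex 2.10 4.53 21.00
    endloop
  endfacet
  facet normal 0.0000 0.0000 1.0000
    outer loop
      vertex 22.00 11.00 21.00
      vertex 2.10 4.53 21.00
      vertex 7.60 0.54 21.00
    endloop
  endfacet
  facet normal 0.0000 0.0000 1.0000
    outer loop
      vertex 22.00 11.00 21.00
      vertex 7.60 0.54 21.00
      vertex 14.40 0.54 21.00
    endloop
  endfacet
  facet normal 0.0000 0.0000 1.0000
    outer loop
      vertex 22.00 11.00 21.00
      vertex 14.40 0.54 21.00
      vertex 19.90 4.53 21.00
    endloop
  endfacet
  facet normal 0.9512 0.3087 0.0000
    outer loop
      vertex 22.00 11.00 0.00
      vertex 19.90 17.47 0.00
      vertex 19.90 17.47 21.00
    endloop
  endfacet
  facet normal 0.9512 0.3087 0.0000
    outer loop
      vertex 22.00 11.00 0.00
      vertex 19.90 17.47 21.00
      vertex 22.00 11.00 21.00
    endloop
  endfacet
  facet normal 0.5872 0.8094 0.0000
    outer loop
      vertex 19.90 17.47 0.00
      vertex 14.40 21.46 0.00
      vertex 14.40 21.46 21.00
    endloop
  endfacet
  facet normal 0.5872 0.8094 0.0000
    outer loop
      vertex 19.90 17.47 0.00
      vertex 14.40 21.46 21.00
      vertex 19.90 17.47 21.00
    endloop
  endfacet
  facet normal 0.0000 1.0000 0.0000
    outer loop
      vertex 14.40 21.46 0.00
      vertex 7.60 21.46 0.00
      vertex 7.60 21.46 21.00
    endloop
  endfacet
  facet normal 0.0000 1.0000 0.0000
    outer loop
      vertex 14.40 21.46 0.00
      vertex 7.60 21.46 21.00
      vertex 14.40 21.46 21.00
    endloop
  endfacet
  facet normal -0.5872 0.8094 0.0000
    outer loop
      vertex 7.60 21.46 0.00
      vertex 2.10 17.47 0.00
      vertex 2.10 17.47 21.00
    endloop
  endfacet
  facet normal -0.5872 0.8094 0.0000
    outer loop
      vertex 7.60 21.46 0.00
      vertex 2.10 17.47 21.00
      vertex 7.60 21.46 21.00
    endloop
  endfacet
  facet normal -0.9512 0.3087 0.0000
    outer loop
      vertex 2.10 17.47 0.00
      vertex 0.00 11.00 0.00
      vertex 0.00 11.00 21.00
    endloop
  endfacet
  facet normal -0.9512 0.3087 0.0000
    outer loop
      vertex 2.10 17.47 0.00
      vertex 0.00 11.00 21.00
      vertex 2.10 17.47 21.00
    endloop
  endfacet
  facet normal -0.9512 -0.3087 0.0000
    outer loop
      vertex 0.00 11.00 0.00
      vertex 2.10 4.53 0.00
      vertex 2.10 4.53 21.00
    endloop
  endfacet
  facet normal -0.9512 -0.3087 0.0000
    outer loop
      vertex 0.00 11.00 0.00
      vertex 2.10 4.53 21.00
      vertex 0.00 11.00 21.00
    endloop
  endfacet
  facet normal -0.5872 -0.8094 0.0000
    outer loop
      vertex 2.10 4.53 0.00
      vertex 7.60 0.54 0.00
      vertex 7.60 0.54 21.00
    endloop
  endfacet
  facet normal -0.5872 -0.8094 0.0000
    outer loop
      vertex 2.10 4.53 0.00
      vertex 7.60 0.54 21.00
      vertex 2.10 4.53 21.00
    endloop
  endfacet
  facet normal 0.0000 -1.0000 0.0000
    outer loop
      vertex 7.60 0.54 0.00
      vertex 14.40 0.54 0.00
      vertex 14.40 0.54 21.00
    endloop
  endfacet
  facet normal 0.0000 -1.0000 0.0000
    outer loop
      vertex 7.60 0.54 0.00
      vertex 14.40 0.54 21.00
      vertex 7.60 0.54 21.00
    endloop
  endfacet
  facet normal 0.5872 -0.8094 0.0000
    outer loop
      vertex 14.40 0.54 0.00
      vertex 19.90 4.53 0.00
      vertex 19.90 4.53 21.00
    endloop
  endfacet
  facet normal 0.5872 -0.8094 0.0000
    outer loop
      vertex 14.40 0.54 0.00
      vertex 19.90 4.53 21.00
      vertex 14.40 0.54 21.00
    endloop
  endfacet
  facet normal 0.9512 -0.3087 0.0000
    outer loop
      vertex 19.90 4.53 0.00
      vertex 22.00 11.00 0.00
      vertex 22.00 11.00 21.00
    endloop
  endfacet
  facet normal 0.9512 -0.3087 0.0000
    outer loop
      vertex 19.90 4.53 0.00
      vertex 22.00 11.00 21.00
      vertex 19.90 4.53 21.00
    endloop
  endfacet
endsolid part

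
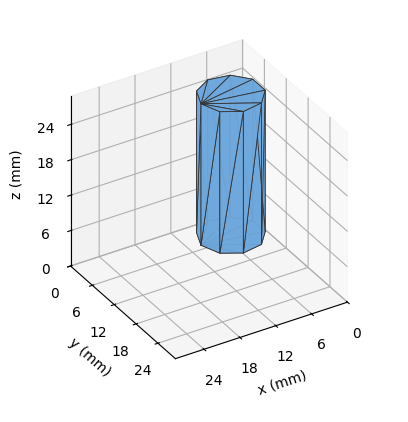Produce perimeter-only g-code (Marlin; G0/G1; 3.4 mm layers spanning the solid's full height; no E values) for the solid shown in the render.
Reading the render: the shape is a regular 9-sided prism (a cylinder approximated with 9 flat sides), circumscribed radius ≈ 5 mm, height ≈ 24 mm (dimensions read to the nearest mm from the axis ticks). For the g-code, the solid's height is divided into equal slices at the stated Δz and each level perimeter traced with G1 moves after a G0 lift.

; perimeter-only toolpath
G21 ; units = mm
G90 ; absolute positioning
G28 ; home
; layer 1
G0 Z3.4
G0 X10.0 Y5.0
G1 X8.8 Y8.2
G1 X5.9 Y9.9
G1 X2.5 Y9.3
G1 X0.3 Y6.7
G1 X0.3 Y3.3
G1 X2.5 Y0.7
G1 X5.9 Y0.1
G1 X8.8 Y1.8
G1 X10.0 Y5.0
; layer 2
G0 Z6.9
G0 X10.0 Y5.0
G1 X8.8 Y8.2
G1 X5.9 Y9.9
G1 X2.5 Y9.3
G1 X0.3 Y6.7
G1 X0.3 Y3.3
G1 X2.5 Y0.7
G1 X5.9 Y0.1
G1 X8.8 Y1.8
G1 X10.0 Y5.0
; layer 3
G0 Z10.3
G0 X10.0 Y5.0
G1 X8.8 Y8.2
G1 X5.9 Y9.9
G1 X2.5 Y9.3
G1 X0.3 Y6.7
G1 X0.3 Y3.3
G1 X2.5 Y0.7
G1 X5.9 Y0.1
G1 X8.8 Y1.8
G1 X10.0 Y5.0
; layer 4
G0 Z13.7
G0 X10.0 Y5.0
G1 X8.8 Y8.2
G1 X5.9 Y9.9
G1 X2.5 Y9.3
G1 X0.3 Y6.7
G1 X0.3 Y3.3
G1 X2.5 Y0.7
G1 X5.9 Y0.1
G1 X8.8 Y1.8
G1 X10.0 Y5.0
; layer 5
G0 Z17.1
G0 X10.0 Y5.0
G1 X8.8 Y8.2
G1 X5.9 Y9.9
G1 X2.5 Y9.3
G1 X0.3 Y6.7
G1 X0.3 Y3.3
G1 X2.5 Y0.7
G1 X5.9 Y0.1
G1 X8.8 Y1.8
G1 X10.0 Y5.0
; layer 6
G0 Z20.6
G0 X10.0 Y5.0
G1 X8.8 Y8.2
G1 X5.9 Y9.9
G1 X2.5 Y9.3
G1 X0.3 Y6.7
G1 X0.3 Y3.3
G1 X2.5 Y0.7
G1 X5.9 Y0.1
G1 X8.8 Y1.8
G1 X10.0 Y5.0
; layer 7
G0 Z24.0
G0 X10.0 Y5.0
G1 X8.8 Y8.2
G1 X5.9 Y9.9
G1 X2.5 Y9.3
G1 X0.3 Y6.7
G1 X0.3 Y3.3
G1 X2.5 Y0.7
G1 X5.9 Y0.1
G1 X8.8 Y1.8
G1 X10.0 Y5.0
M2 ; end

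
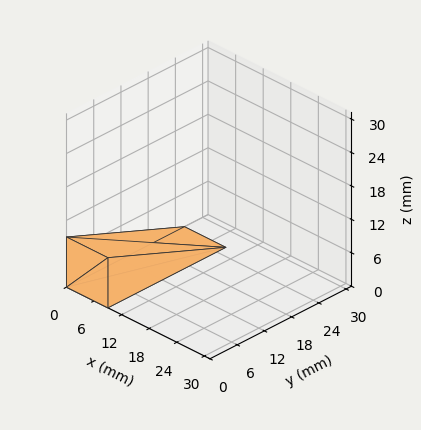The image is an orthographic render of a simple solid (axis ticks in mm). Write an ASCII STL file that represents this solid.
Reading the render: the shape is a wedge (ramp): 9 × 26 mm base, rising to 9 mm along the y=0 edge and sloping linearly to z=0 at y=26 (dimensions read to the nearest mm from the axis ticks). For the STL, each face is triangulated and given an outward normal.

solid part
  facet normal 0.0000 0.0000 -1.0000
    outer loop
      vertex 9.000 26.000 0.000
      vertex 9.000 0.000 0.000
      vertex 0.000 0.000 0.000
    endloop
  endfacet
  facet normal 0.0000 0.0000 -1.0000
    outer loop
      vertex 0.000 26.000 0.000
      vertex 9.000 26.000 0.000
      vertex 0.000 0.000 0.000
    endloop
  endfacet
  facet normal 0.0000 -1.0000 0.0000
    outer loop
      vertex 0.000 0.000 0.000
      vertex 9.000 0.000 0.000
      vertex 9.000 0.000 9.000
    endloop
  endfacet
  facet normal 0.0000 -1.0000 0.0000
    outer loop
      vertex 0.000 0.000 0.000
      vertex 9.000 0.000 9.000
      vertex 0.000 0.000 9.000
    endloop
  endfacet
  facet normal 0.0000 0.3271 0.9450
    outer loop
      vertex 0.000 0.000 9.000
      vertex 9.000 0.000 9.000
      vertex 9.000 26.000 0.000
    endloop
  endfacet
  facet normal 0.0000 0.3271 0.9450
    outer loop
      vertex 0.000 0.000 9.000
      vertex 9.000 26.000 0.000
      vertex 0.000 26.000 0.000
    endloop
  endfacet
  facet normal -1.0000 0.0000 0.0000
    outer loop
      vertex 0.000 0.000 9.000
      vertex 0.000 26.000 0.000
      vertex 0.000 0.000 0.000
    endloop
  endfacet
  facet normal 1.0000 0.0000 0.0000
    outer loop
      vertex 9.000 0.000 0.000
      vertex 9.000 26.000 0.000
      vertex 9.000 0.000 9.000
    endloop
  endfacet
endsolid part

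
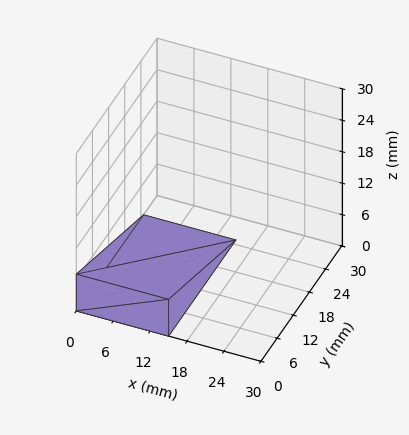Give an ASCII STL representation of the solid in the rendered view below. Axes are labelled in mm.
Reading the render: the shape is a wedge (ramp): 15 × 25 mm base, rising to 7 mm along the y=0 edge and sloping linearly to z=0 at y=25 (dimensions read to the nearest mm from the axis ticks). For the STL, each face is triangulated and given an outward normal.

solid part
  facet normal 0.0000 0.0000 -1.0000
    outer loop
      vertex 15.00 25.00 0.00
      vertex 15.00 0.00 0.00
      vertex 0.00 0.00 0.00
    endloop
  endfacet
  facet normal 0.0000 0.0000 -1.0000
    outer loop
      vertex 0.00 25.00 0.00
      vertex 15.00 25.00 0.00
      vertex 0.00 0.00 0.00
    endloop
  endfacet
  facet normal 0.0000 -1.0000 0.0000
    outer loop
      vertex 0.00 0.00 0.00
      vertex 15.00 0.00 0.00
      vertex 15.00 0.00 7.00
    endloop
  endfacet
  facet normal 0.0000 -1.0000 0.0000
    outer loop
      vertex 0.00 0.00 0.00
      vertex 15.00 0.00 7.00
      vertex 0.00 0.00 7.00
    endloop
  endfacet
  facet normal 0.0000 0.2696 0.9630
    outer loop
      vertex 0.00 0.00 7.00
      vertex 15.00 0.00 7.00
      vertex 15.00 25.00 0.00
    endloop
  endfacet
  facet normal 0.0000 0.2696 0.9630
    outer loop
      vertex 0.00 0.00 7.00
      vertex 15.00 25.00 0.00
      vertex 0.00 25.00 0.00
    endloop
  endfacet
  facet normal -1.0000 0.0000 0.0000
    outer loop
      vertex 0.00 0.00 7.00
      vertex 0.00 25.00 0.00
      vertex 0.00 0.00 0.00
    endloop
  endfacet
  facet normal 1.0000 0.0000 0.0000
    outer loop
      vertex 15.00 0.00 0.00
      vertex 15.00 25.00 0.00
      vertex 15.00 0.00 7.00
    endloop
  endfacet
endsolid part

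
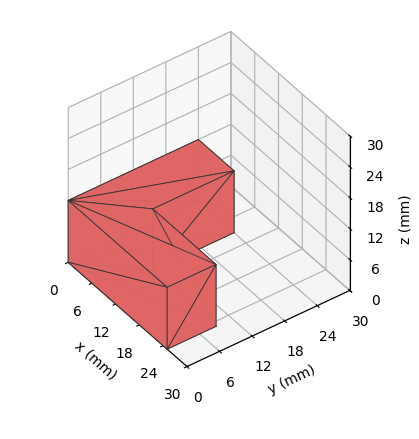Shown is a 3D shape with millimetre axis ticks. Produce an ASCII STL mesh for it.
Reading the render: the shape is an L-shaped prism: outer 25 × 24 mm, arm thicknesses ≈ 9 mm (horizontal) and 9 mm (vertical), extruded 12 mm in z (dimensions read to the nearest mm from the axis ticks). For the STL, each face is triangulated and given an outward normal.

solid part
  facet normal 0.0000 0.0000 -1.0000
    outer loop
      vertex 25.000 9.000 0.000
      vertex 25.000 0.000 0.000
      vertex 0.000 0.000 0.000
    endloop
  endfacet
  facet normal 0.0000 0.0000 -1.0000
    outer loop
      vertex 9.000 9.000 0.000
      vertex 25.000 9.000 0.000
      vertex 0.000 0.000 0.000
    endloop
  endfacet
  facet normal 0.0000 0.0000 -1.0000
    outer loop
      vertex 9.000 24.000 0.000
      vertex 9.000 9.000 0.000
      vertex 0.000 0.000 0.000
    endloop
  endfacet
  facet normal 0.0000 0.0000 -1.0000
    outer loop
      vertex 0.000 24.000 0.000
      vertex 9.000 24.000 0.000
      vertex 0.000 0.000 0.000
    endloop
  endfacet
  facet normal 0.0000 0.0000 1.0000
    outer loop
      vertex 0.000 0.000 12.000
      vertex 25.000 0.000 12.000
      vertex 25.000 9.000 12.000
    endloop
  endfacet
  facet normal 0.0000 0.0000 1.0000
    outer loop
      vertex 0.000 0.000 12.000
      vertex 25.000 9.000 12.000
      vertex 9.000 9.000 12.000
    endloop
  endfacet
  facet normal 0.0000 0.0000 1.0000
    outer loop
      vertex 0.000 0.000 12.000
      vertex 9.000 9.000 12.000
      vertex 9.000 24.000 12.000
    endloop
  endfacet
  facet normal 0.0000 0.0000 1.0000
    outer loop
      vertex 0.000 0.000 12.000
      vertex 9.000 24.000 12.000
      vertex 0.000 24.000 12.000
    endloop
  endfacet
  facet normal 0.0000 -1.0000 0.0000
    outer loop
      vertex 0.000 0.000 0.000
      vertex 25.000 0.000 0.000
      vertex 25.000 0.000 12.000
    endloop
  endfacet
  facet normal 0.0000 -1.0000 0.0000
    outer loop
      vertex 0.000 0.000 0.000
      vertex 25.000 0.000 12.000
      vertex 0.000 0.000 12.000
    endloop
  endfacet
  facet normal 1.0000 0.0000 0.0000
    outer loop
      vertex 25.000 0.000 0.000
      vertex 25.000 9.000 0.000
      vertex 25.000 9.000 12.000
    endloop
  endfacet
  facet normal 1.0000 0.0000 0.0000
    outer loop
      vertex 25.000 0.000 0.000
      vertex 25.000 9.000 12.000
      vertex 25.000 0.000 12.000
    endloop
  endfacet
  facet normal 0.0000 1.0000 0.0000
    outer loop
      vertex 25.000 9.000 0.000
      vertex 9.000 9.000 0.000
      vertex 9.000 9.000 12.000
    endloop
  endfacet
  facet normal 0.0000 1.0000 0.0000
    outer loop
      vertex 25.000 9.000 0.000
      vertex 9.000 9.000 12.000
      vertex 25.000 9.000 12.000
    endloop
  endfacet
  facet normal 1.0000 0.0000 0.0000
    outer loop
      vertex 9.000 9.000 0.000
      vertex 9.000 24.000 0.000
      vertex 9.000 24.000 12.000
    endloop
  endfacet
  facet normal 1.0000 0.0000 0.0000
    outer loop
      vertex 9.000 9.000 0.000
      vertex 9.000 24.000 12.000
      vertex 9.000 9.000 12.000
    endloop
  endfacet
  facet normal 0.0000 1.0000 0.0000
    outer loop
      vertex 9.000 24.000 0.000
      vertex 0.000 24.000 0.000
      vertex 0.000 24.000 12.000
    endloop
  endfacet
  facet normal 0.0000 1.0000 0.0000
    outer loop
      vertex 9.000 24.000 0.000
      vertex 0.000 24.000 12.000
      vertex 9.000 24.000 12.000
    endloop
  endfacet
  facet normal -1.0000 0.0000 0.0000
    outer loop
      vertex 0.000 24.000 0.000
      vertex 0.000 0.000 0.000
      vertex 0.000 0.000 12.000
    endloop
  endfacet
  facet normal -1.0000 0.0000 0.0000
    outer loop
      vertex 0.000 24.000 0.000
      vertex 0.000 0.000 12.000
      vertex 0.000 24.000 12.000
    endloop
  endfacet
endsolid part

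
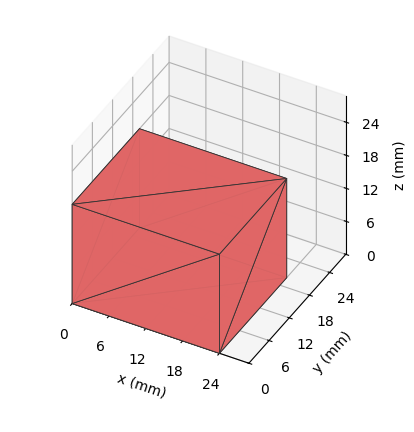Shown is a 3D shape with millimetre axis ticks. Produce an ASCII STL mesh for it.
Reading the render: the shape is a rectangular box, roughly 24 × 20 mm footprint and 18 mm tall (dimensions read to the nearest mm from the axis ticks). For the STL, each face is triangulated and given an outward normal.

solid part
  facet normal 0.0000 0.0000 -1.0000
    outer loop
      vertex 24.0 20.0 0.0
      vertex 24.0 0.0 0.0
      vertex 0.0 0.0 0.0
    endloop
  endfacet
  facet normal 0.0000 0.0000 -1.0000
    outer loop
      vertex 0.0 20.0 0.0
      vertex 24.0 20.0 0.0
      vertex 0.0 0.0 0.0
    endloop
  endfacet
  facet normal 0.0000 0.0000 1.0000
    outer loop
      vertex 0.0 0.0 18.0
      vertex 24.0 0.0 18.0
      vertex 24.0 20.0 18.0
    endloop
  endfacet
  facet normal 0.0000 0.0000 1.0000
    outer loop
      vertex 0.0 0.0 18.0
      vertex 24.0 20.0 18.0
      vertex 0.0 20.0 18.0
    endloop
  endfacet
  facet normal 0.0000 -1.0000 0.0000
    outer loop
      vertex 0.0 0.0 0.0
      vertex 24.0 0.0 0.0
      vertex 24.0 0.0 18.0
    endloop
  endfacet
  facet normal 0.0000 -1.0000 0.0000
    outer loop
      vertex 0.0 0.0 0.0
      vertex 24.0 0.0 18.0
      vertex 0.0 0.0 18.0
    endloop
  endfacet
  facet normal 0.0000 1.0000 0.0000
    outer loop
      vertex 24.0 20.0 18.0
      vertex 24.0 20.0 0.0
      vertex 0.0 20.0 0.0
    endloop
  endfacet
  facet normal 0.0000 1.0000 0.0000
    outer loop
      vertex 0.0 20.0 18.0
      vertex 24.0 20.0 18.0
      vertex 0.0 20.0 0.0
    endloop
  endfacet
  facet normal -1.0000 0.0000 0.0000
    outer loop
      vertex 0.0 20.0 18.0
      vertex 0.0 20.0 0.0
      vertex 0.0 0.0 0.0
    endloop
  endfacet
  facet normal -1.0000 0.0000 0.0000
    outer loop
      vertex 0.0 0.0 18.0
      vertex 0.0 20.0 18.0
      vertex 0.0 0.0 0.0
    endloop
  endfacet
  facet normal 1.0000 0.0000 0.0000
    outer loop
      vertex 24.0 0.0 0.0
      vertex 24.0 20.0 0.0
      vertex 24.0 20.0 18.0
    endloop
  endfacet
  facet normal 1.0000 0.0000 0.0000
    outer loop
      vertex 24.0 0.0 0.0
      vertex 24.0 20.0 18.0
      vertex 24.0 0.0 18.0
    endloop
  endfacet
endsolid part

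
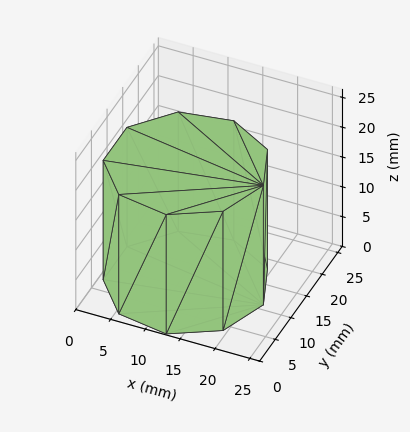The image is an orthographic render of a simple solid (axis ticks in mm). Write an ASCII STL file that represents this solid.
Reading the render: the shape is a regular 9-sided prism (a cylinder approximated with 9 flat sides), circumscribed radius ≈ 11 mm, height ≈ 20 mm (dimensions read to the nearest mm from the axis ticks). For the STL, each face is triangulated and given an outward normal.

solid part
  facet normal 0.0000 0.0000 -1.0000
    outer loop
      vertex 12.9 21.8 0.0
      vertex 19.4 18.1 0.0
      vertex 22.0 11.0 0.0
    endloop
  endfacet
  facet normal 0.0000 0.0000 -1.0000
    outer loop
      vertex 5.5 20.5 0.0
      vertex 12.9 21.8 0.0
      vertex 22.0 11.0 0.0
    endloop
  endfacet
  facet normal 0.0000 0.0000 -1.0000
    outer loop
      vertex 0.7 14.8 0.0
      vertex 5.5 20.5 0.0
      vertex 22.0 11.0 0.0
    endloop
  endfacet
  facet normal 0.0000 0.0000 -1.0000
    outer loop
      vertex 0.7 7.2 0.0
      vertex 0.7 14.8 0.0
      vertex 22.0 11.0 0.0
    endloop
  endfacet
  facet normal 0.0000 0.0000 -1.0000
    outer loop
      vertex 5.5 1.5 0.0
      vertex 0.7 7.2 0.0
      vertex 22.0 11.0 0.0
    endloop
  endfacet
  facet normal 0.0000 0.0000 -1.0000
    outer loop
      vertex 12.9 0.2 0.0
      vertex 5.5 1.5 0.0
      vertex 22.0 11.0 0.0
    endloop
  endfacet
  facet normal 0.0000 0.0000 -1.0000
    outer loop
      vertex 19.4 3.9 0.0
      vertex 12.9 0.2 0.0
      vertex 22.0 11.0 0.0
    endloop
  endfacet
  facet normal 0.0000 0.0000 1.0000
    outer loop
      vertex 22.0 11.0 20.0
      vertex 19.4 18.1 20.0
      vertex 12.9 21.8 20.0
    endloop
  endfacet
  facet normal 0.0000 0.0000 1.0000
    outer loop
      vertex 22.0 11.0 20.0
      vertex 12.9 21.8 20.0
      vertex 5.5 20.5 20.0
    endloop
  endfacet
  facet normal 0.0000 0.0000 1.0000
    outer loop
      vertex 22.0 11.0 20.0
      vertex 5.5 20.5 20.0
      vertex 0.7 14.8 20.0
    endloop
  endfacet
  facet normal 0.0000 0.0000 1.0000
    outer loop
      vertex 22.0 11.0 20.0
      vertex 0.7 14.8 20.0
      vertex 0.7 7.2 20.0
    endloop
  endfacet
  facet normal 0.0000 0.0000 1.0000
    outer loop
      vertex 22.0 11.0 20.0
      vertex 0.7 7.2 20.0
      vertex 5.5 1.5 20.0
    endloop
  endfacet
  facet normal 0.0000 0.0000 1.0000
    outer loop
      vertex 22.0 11.0 20.0
      vertex 5.5 1.5 20.0
      vertex 12.9 0.2 20.0
    endloop
  endfacet
  facet normal 0.0000 0.0000 1.0000
    outer loop
      vertex 22.0 11.0 20.0
      vertex 12.9 0.2 20.0
      vertex 19.4 3.9 20.0
    endloop
  endfacet
  facet normal 0.9390 0.3439 0.0000
    outer loop
      vertex 22.0 11.0 0.0
      vertex 19.4 18.1 0.0
      vertex 19.4 18.1 20.0
    endloop
  endfacet
  facet normal 0.9390 0.3439 0.0000
    outer loop
      vertex 22.0 11.0 0.0
      vertex 19.4 18.1 20.0
      vertex 22.0 11.0 20.0
    endloop
  endfacet
  facet normal 0.4947 0.8691 0.0000
    outer loop
      vertex 19.4 18.1 0.0
      vertex 12.9 21.8 0.0
      vertex 12.9 21.8 20.0
    endloop
  endfacet
  facet normal 0.4947 0.8691 0.0000
    outer loop
      vertex 19.4 18.1 0.0
      vertex 12.9 21.8 20.0
      vertex 19.4 18.1 20.0
    endloop
  endfacet
  facet normal -0.1730 0.9849 0.0000
    outer loop
      vertex 12.9 21.8 0.0
      vertex 5.5 20.5 0.0
      vertex 5.5 20.5 20.0
    endloop
  endfacet
  facet normal -0.1730 0.9849 0.0000
    outer loop
      vertex 12.9 21.8 0.0
      vertex 5.5 20.5 20.0
      vertex 12.9 21.8 20.0
    endloop
  endfacet
  facet normal -0.7649 0.6441 0.0000
    outer loop
      vertex 5.5 20.5 0.0
      vertex 0.7 14.8 0.0
      vertex 0.7 14.8 20.0
    endloop
  endfacet
  facet normal -0.7649 0.6441 0.0000
    outer loop
      vertex 5.5 20.5 0.0
      vertex 0.7 14.8 20.0
      vertex 5.5 20.5 20.0
    endloop
  endfacet
  facet normal -1.0000 0.0000 0.0000
    outer loop
      vertex 0.7 14.8 0.0
      vertex 0.7 7.2 0.0
      vertex 0.7 7.2 20.0
    endloop
  endfacet
  facet normal -1.0000 0.0000 0.0000
    outer loop
      vertex 0.7 14.8 0.0
      vertex 0.7 7.2 20.0
      vertex 0.7 14.8 20.0
    endloop
  endfacet
  facet normal -0.7649 -0.6441 0.0000
    outer loop
      vertex 0.7 7.2 0.0
      vertex 5.5 1.5 0.0
      vertex 5.5 1.5 20.0
    endloop
  endfacet
  facet normal -0.7649 -0.6441 0.0000
    outer loop
      vertex 0.7 7.2 0.0
      vertex 5.5 1.5 20.0
      vertex 0.7 7.2 20.0
    endloop
  endfacet
  facet normal -0.1730 -0.9849 0.0000
    outer loop
      vertex 5.5 1.5 0.0
      vertex 12.9 0.2 0.0
      vertex 12.9 0.2 20.0
    endloop
  endfacet
  facet normal -0.1730 -0.9849 0.0000
    outer loop
      vertex 5.5 1.5 0.0
      vertex 12.9 0.2 20.0
      vertex 5.5 1.5 20.0
    endloop
  endfacet
  facet normal 0.4947 -0.8691 0.0000
    outer loop
      vertex 12.9 0.2 0.0
      vertex 19.4 3.9 0.0
      vertex 19.4 3.9 20.0
    endloop
  endfacet
  facet normal 0.4947 -0.8691 0.0000
    outer loop
      vertex 12.9 0.2 0.0
      vertex 19.4 3.9 20.0
      vertex 12.9 0.2 20.0
    endloop
  endfacet
  facet normal 0.9390 -0.3439 0.0000
    outer loop
      vertex 19.4 3.9 0.0
      vertex 22.0 11.0 0.0
      vertex 22.0 11.0 20.0
    endloop
  endfacet
  facet normal 0.9390 -0.3439 0.0000
    outer loop
      vertex 19.4 3.9 0.0
      vertex 22.0 11.0 20.0
      vertex 19.4 3.9 20.0
    endloop
  endfacet
endsolid part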